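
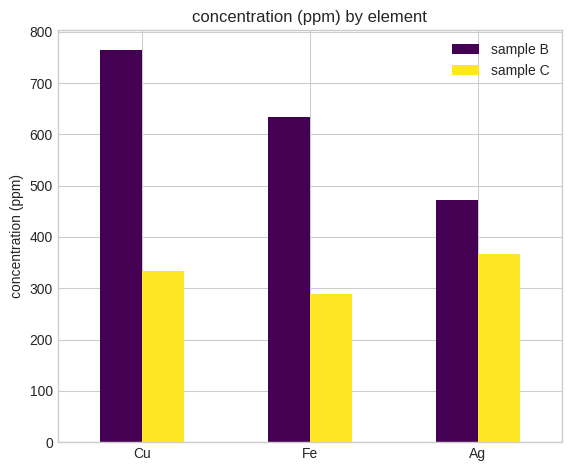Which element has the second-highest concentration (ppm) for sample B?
Fe

Top 3 for sample B: Cu ≈ 800, Fe ≈ 600, Ag ≈ 500.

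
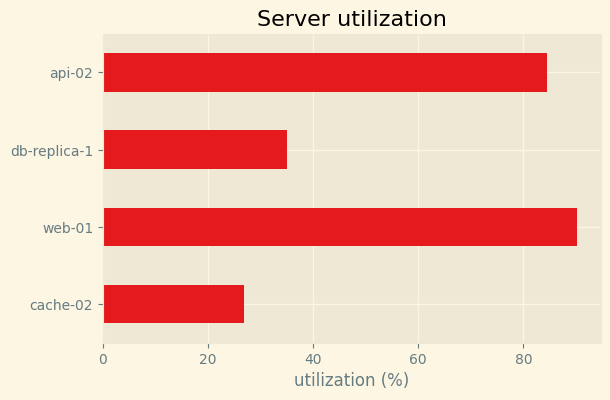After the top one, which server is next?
Top 3: web-01 ≈ 90, api-02 ≈ 80, db-replica-1 ≈ 30.

api-02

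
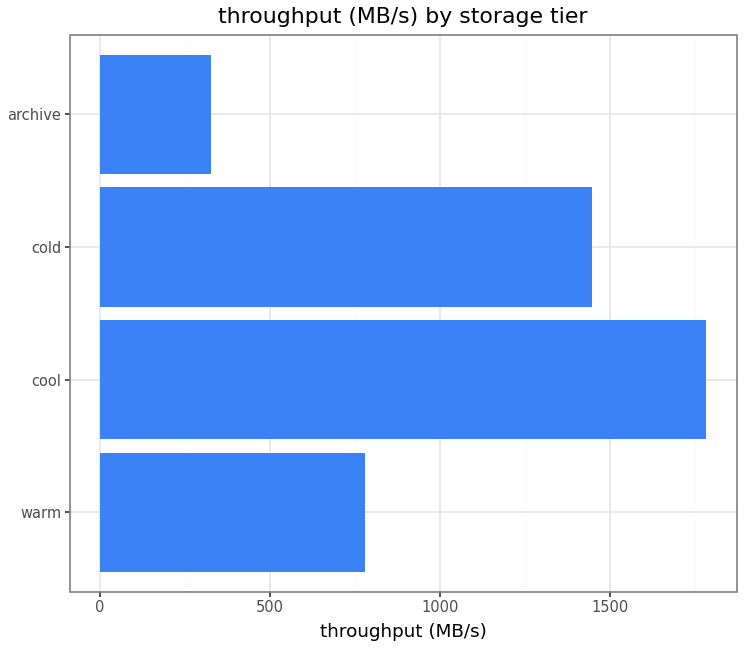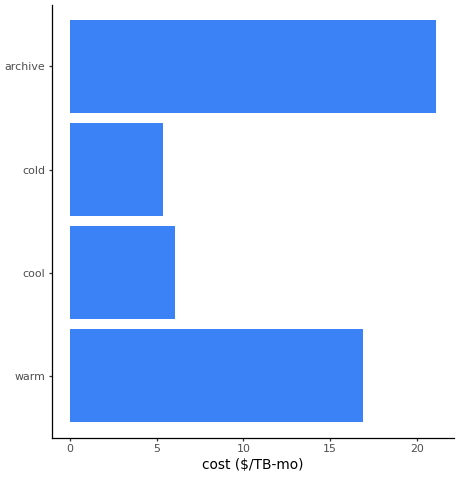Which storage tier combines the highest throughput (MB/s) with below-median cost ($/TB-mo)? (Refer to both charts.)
Chart 2 median cost ($/TB-mo) ≈ 12; below-median storage tiers: cool, cold. Among those, cool has the highest throughput (MB/s) (≈ 1800).

cool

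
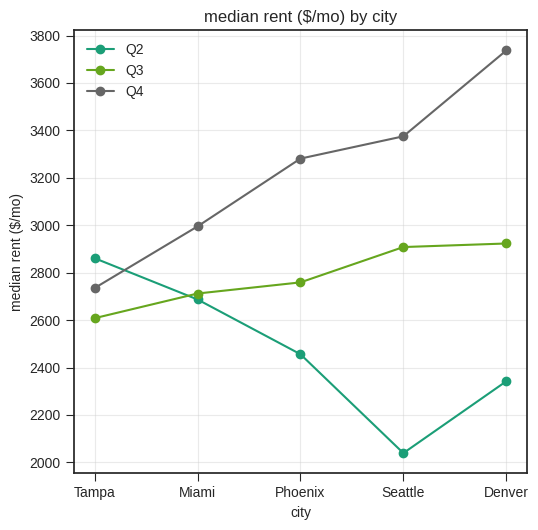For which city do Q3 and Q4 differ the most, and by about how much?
Denver, ≈ 800 $/mo

Denver: Q3 ≈ 3000, Q4 ≈ 3800 → gap ≈ 800. Next-largest (Phoenix) is only ≈ 400.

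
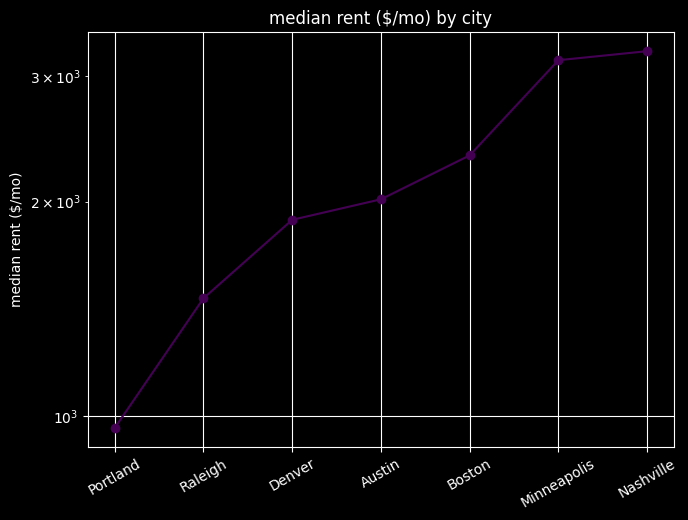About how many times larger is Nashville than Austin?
≈ 1.6×

Nashville ≈ 3200, Austin ≈ 2000; 3200/2000 ≈ 1.6.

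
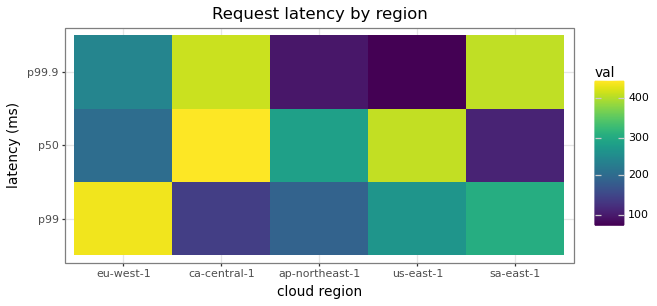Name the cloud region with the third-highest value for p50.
Top 4 for p50: ca-central-1 ≈ 450, us-east-1 ≈ 400, ap-northeast-1 ≈ 300, eu-west-1 ≈ 200.

ap-northeast-1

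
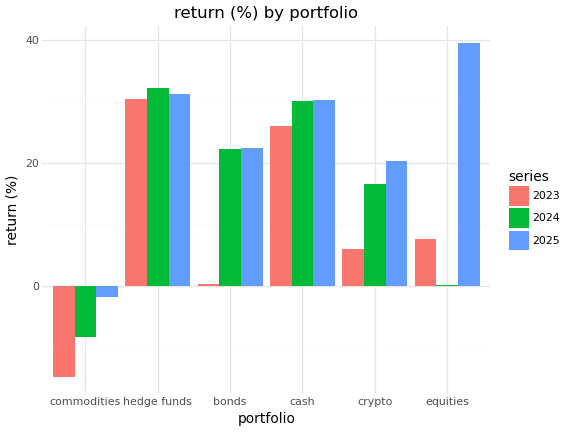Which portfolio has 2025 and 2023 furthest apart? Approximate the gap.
equities: 2025 ≈ 40, 2023 ≈ 10 → gap ≈ 30. Next-largest (bonds) is only ≈ 20.

equities, ≈ 30 %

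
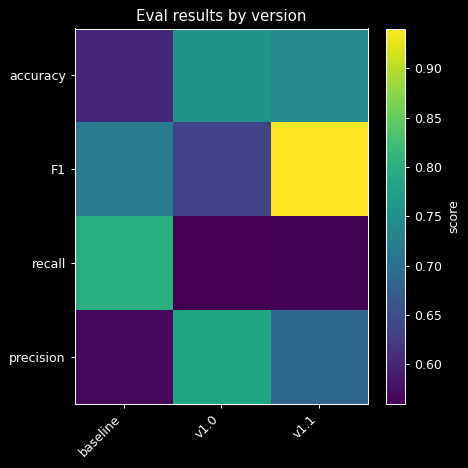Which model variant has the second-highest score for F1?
baseline

Top 3 for F1: v1.1 ≈ 0.95, baseline ≈ 0.70, v1.0 ≈ 0.65.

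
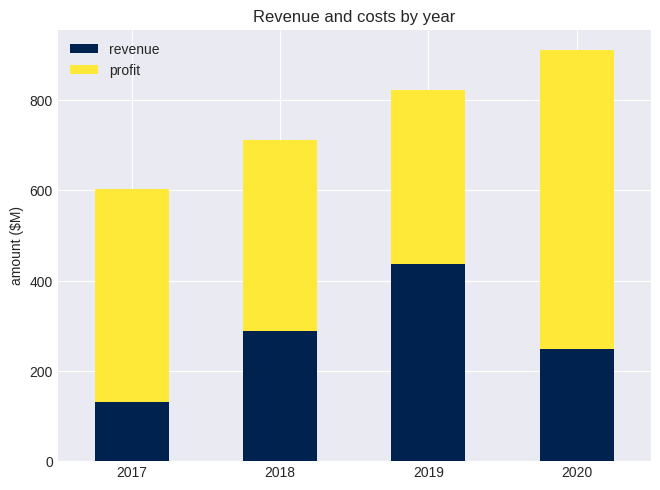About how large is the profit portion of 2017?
≈ 500

profit top ≈ 600, bottom ≈ 100; segment ≈ 500.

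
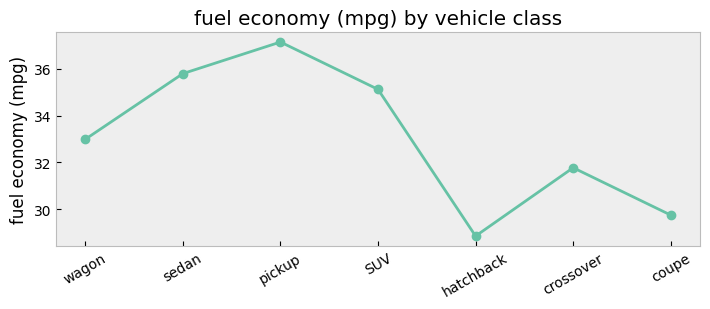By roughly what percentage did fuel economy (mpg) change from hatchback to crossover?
hatchback ≈ 29, crossover ≈ 32; (32 − 29) / 29 ≈ +10.3%.

≈ +10.3%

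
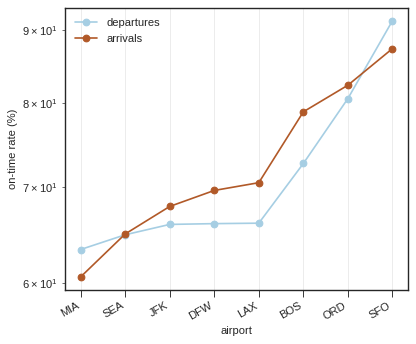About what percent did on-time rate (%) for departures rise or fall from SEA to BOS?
SEA ≈ 65, BOS ≈ 75; (75 − 65) / 65 ≈ +15.4%.

≈ +15.4%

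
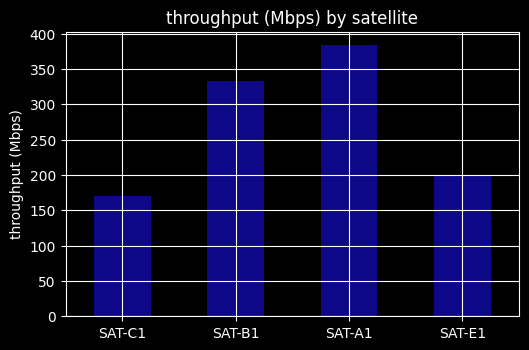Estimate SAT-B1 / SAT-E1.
SAT-B1 ≈ 350, SAT-E1 ≈ 200; 350/200 ≈ 1.75.

≈ 1.75×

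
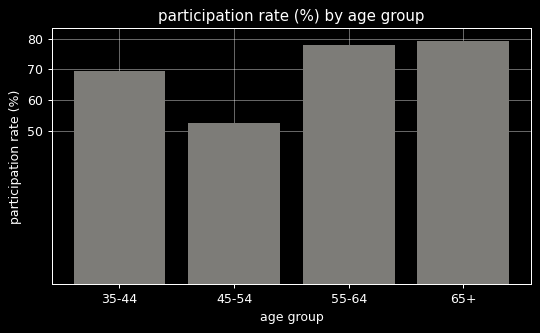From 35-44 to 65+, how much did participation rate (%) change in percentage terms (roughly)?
35-44 ≈ 70, 65+ ≈ 80; (80 − 70) / 70 ≈ +14.3%.

≈ +14.3%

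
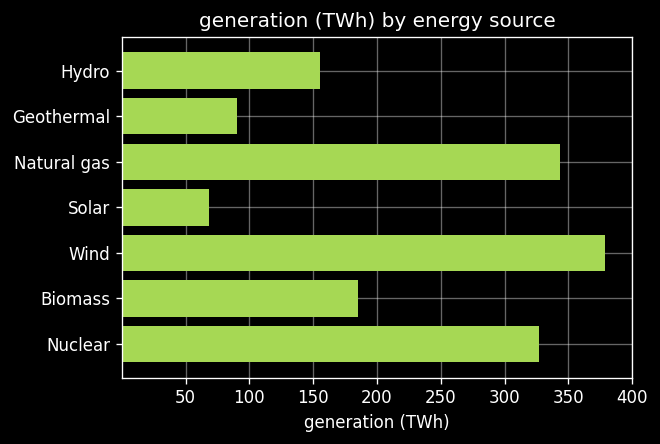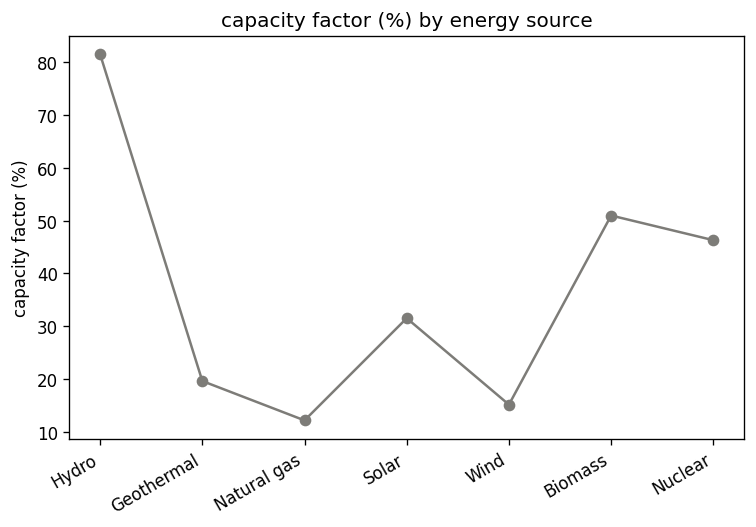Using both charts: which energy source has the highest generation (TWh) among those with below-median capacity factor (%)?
Wind

Chart 2 median capacity factor (%) ≈ 30; below-median energy sources: Geothermal, Natural gas, Wind. Among those, Wind has the highest generation (TWh) (≈ 400).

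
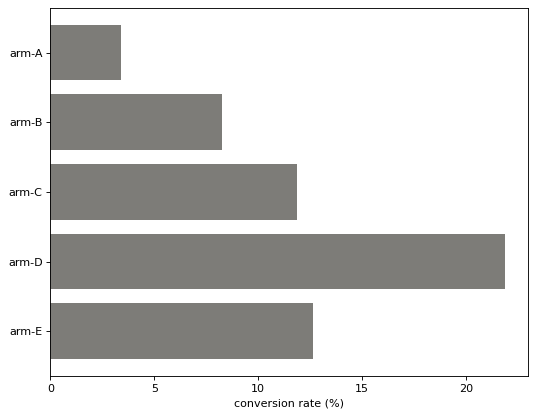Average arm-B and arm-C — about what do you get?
≈ 10

(8 + 12) / 2 ≈ 10.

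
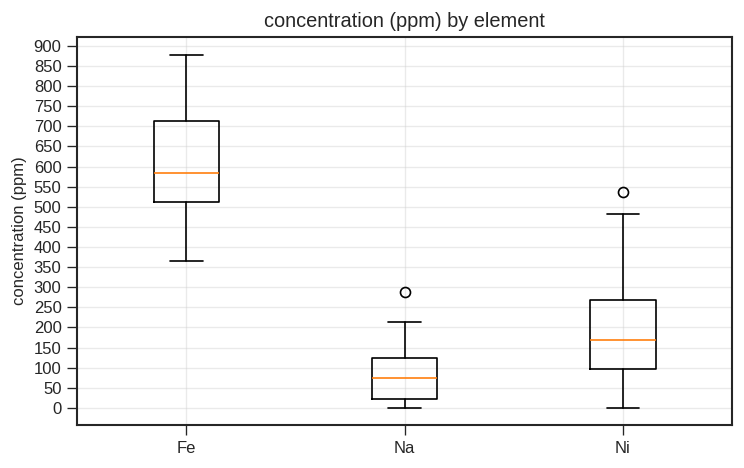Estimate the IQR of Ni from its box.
Q3 ≈ 250, Q1 ≈ 100; IQR ≈ 150.

≈ 150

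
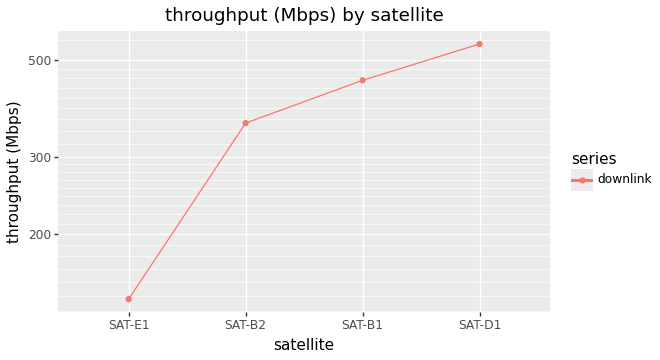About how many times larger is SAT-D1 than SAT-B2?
SAT-D1 ≈ 550, SAT-B2 ≈ 350; 550/350 ≈ 1.57.

≈ 1.57×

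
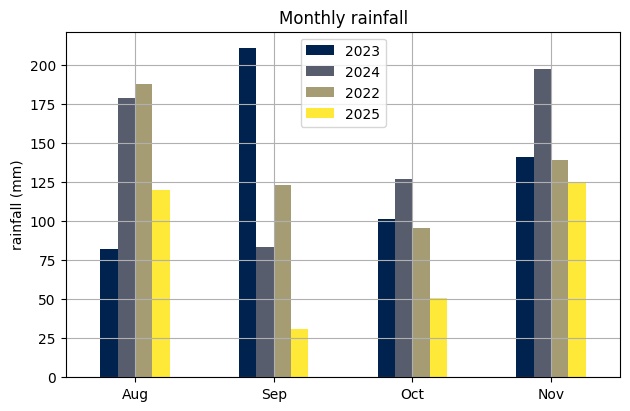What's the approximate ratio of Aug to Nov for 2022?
≈ 1.29×

Aug ≈ 180, Nov ≈ 140; 180/140 ≈ 1.29.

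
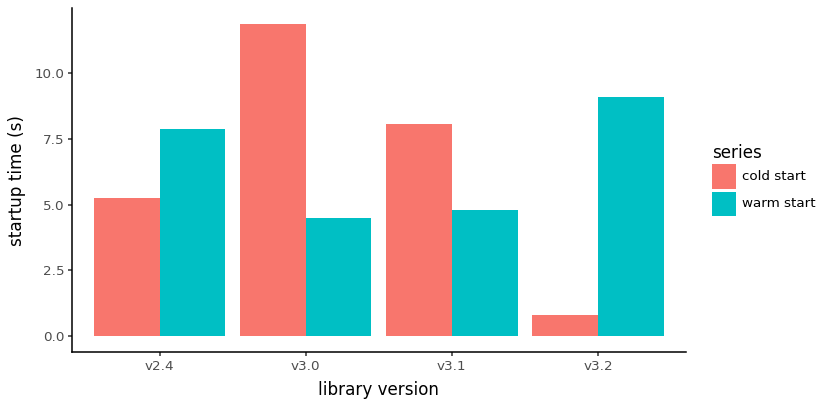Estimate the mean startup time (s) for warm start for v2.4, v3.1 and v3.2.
(8 + 5 + 9) / 3 ≈ 7.

≈ 7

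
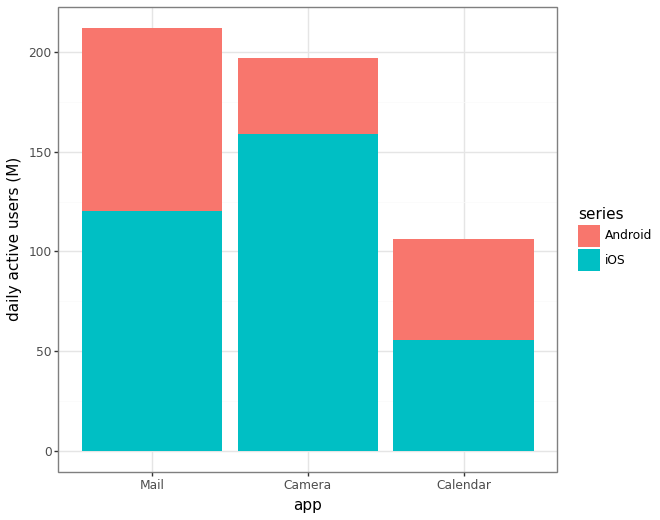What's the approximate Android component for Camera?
≈ 40

Android top ≈ 200, bottom ≈ 160; segment ≈ 40.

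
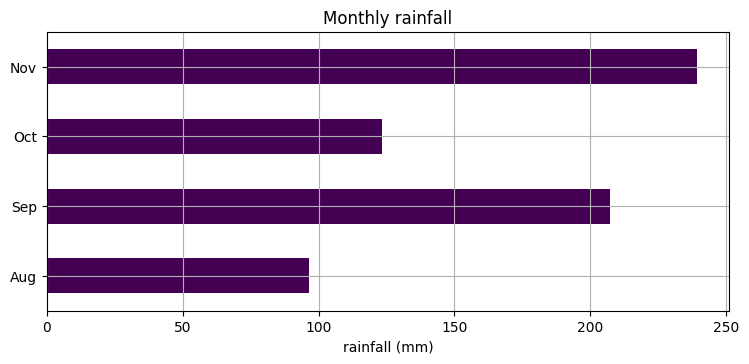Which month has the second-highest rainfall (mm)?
Top 3: Nov ≈ 240, Sep ≈ 200, Oct ≈ 120.

Sep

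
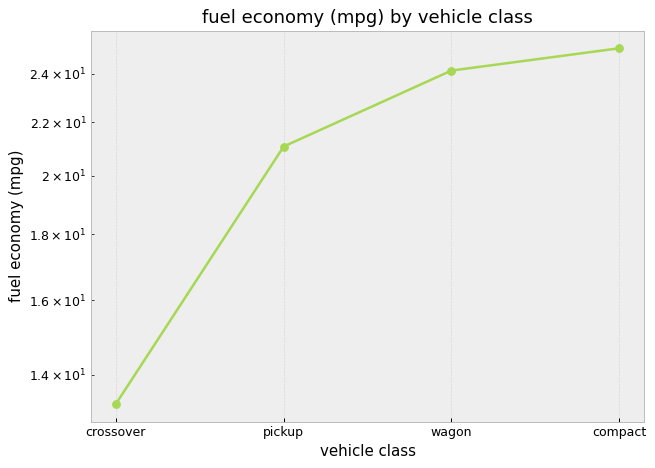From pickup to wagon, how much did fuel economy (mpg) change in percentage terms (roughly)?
pickup ≈ 21, wagon ≈ 24; (24 − 21) / 21 ≈ +14.3%.

≈ +14.3%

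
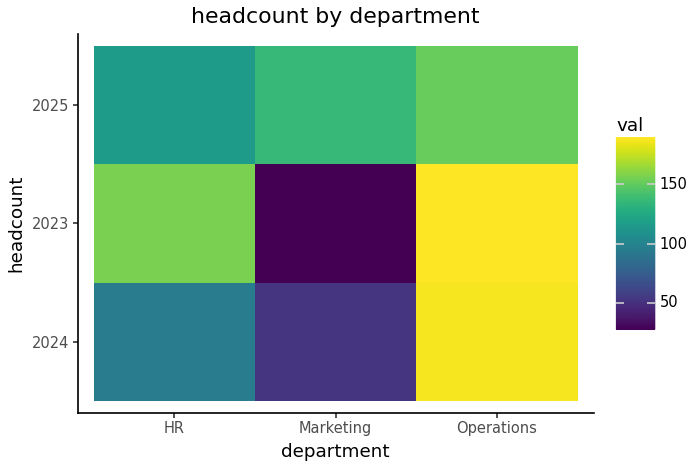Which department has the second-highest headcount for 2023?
Top 3 for 2023: Operations ≈ 200, HR ≈ 160, Marketing ≈ 20.

HR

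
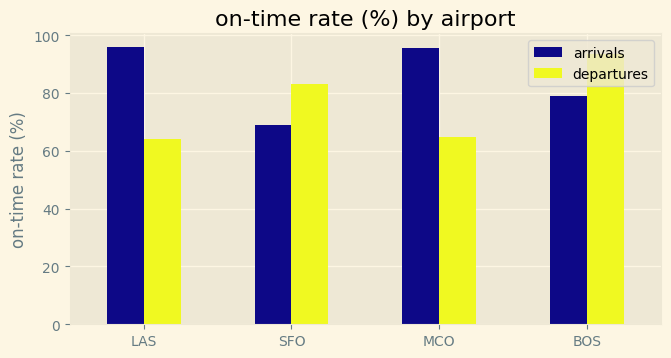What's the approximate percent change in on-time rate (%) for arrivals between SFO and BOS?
≈ +14.3%

SFO ≈ 70, BOS ≈ 80; (80 − 70) / 70 ≈ +14.3%.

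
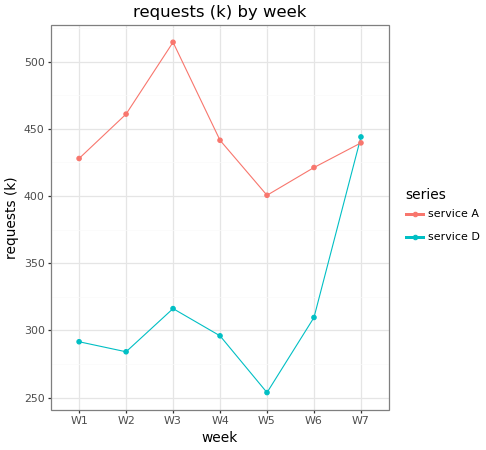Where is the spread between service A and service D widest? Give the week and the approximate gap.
W3: service A ≈ 525, service D ≈ 325 → gap ≈ 200. Next-largest (W2) is only ≈ 175.

W3, ≈ 200 k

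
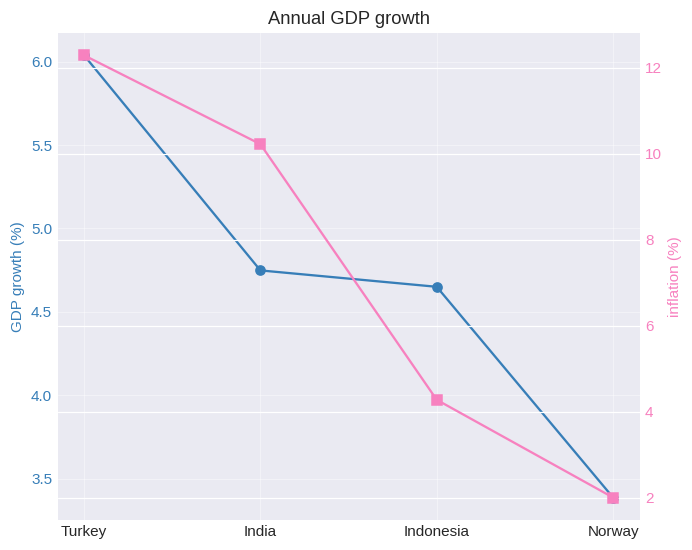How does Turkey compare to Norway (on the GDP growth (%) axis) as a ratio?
≈ 1.71×

Turkey ≈ 6.0, Norway ≈ 3.5; 6.0/3.5 ≈ 1.71.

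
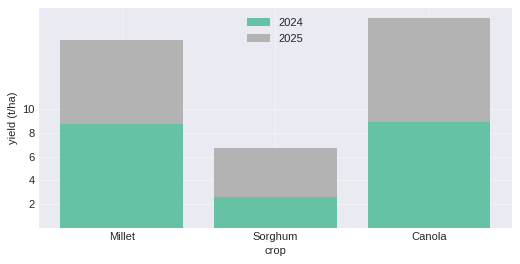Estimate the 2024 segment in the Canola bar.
2024 top ≈ 8, bottom ≈ 0; segment ≈ 8.

≈ 8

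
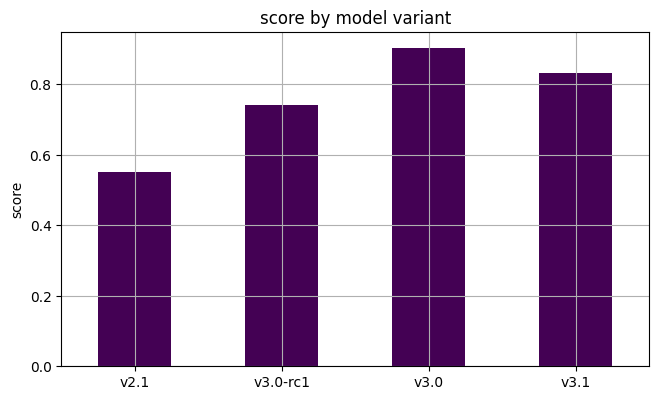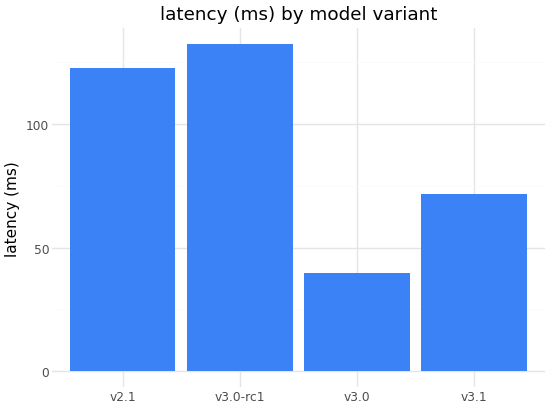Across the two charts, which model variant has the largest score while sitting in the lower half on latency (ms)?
Chart 2 median latency (ms) ≈ 100; below-median model variants: v3.0, v3.1. Among those, v3.0 has the highest score (≈ 0.9).

v3.0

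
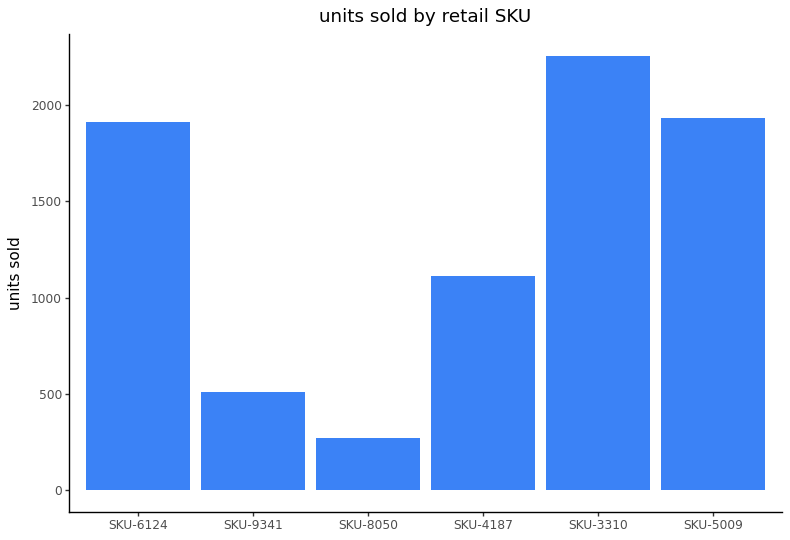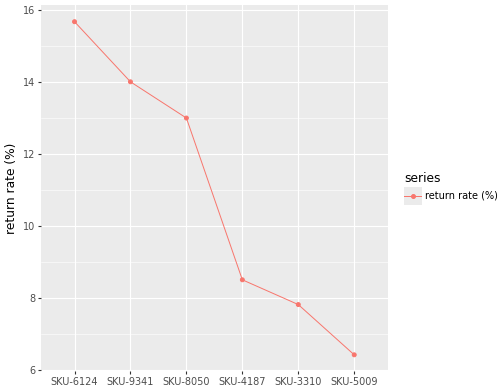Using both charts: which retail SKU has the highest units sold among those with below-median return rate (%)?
Chart 2 median return rate (%) ≈ 10; below-median retail SKUs: SKU-4187, SKU-3310, SKU-5009. Among those, SKU-3310 has the highest units sold (≈ 2500).

SKU-3310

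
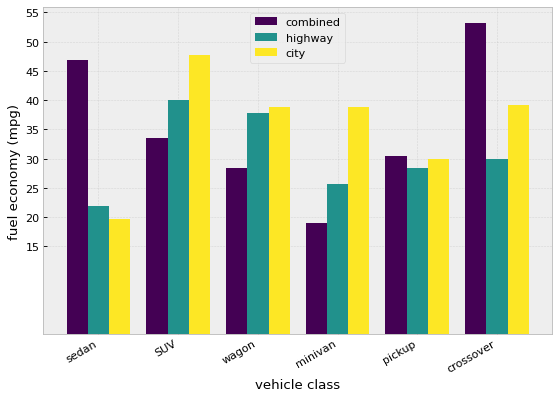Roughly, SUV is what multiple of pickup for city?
SUV ≈ 50, pickup ≈ 30; 50/30 ≈ 1.67.

≈ 1.67×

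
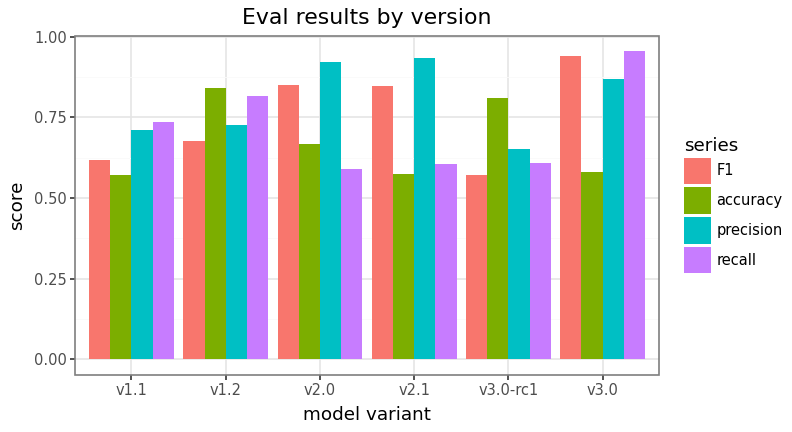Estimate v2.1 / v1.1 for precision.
≈ 1.29×

v2.1 ≈ 0.9, v1.1 ≈ 0.7; 0.9/0.7 ≈ 1.29.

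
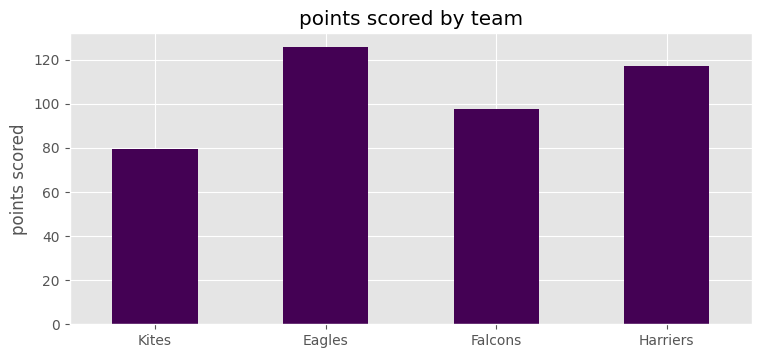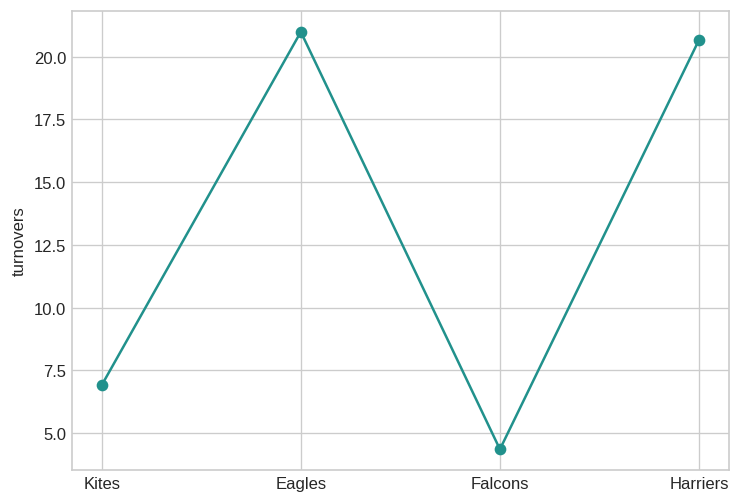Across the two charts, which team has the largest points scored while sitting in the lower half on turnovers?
Falcons

Chart 2 median turnovers ≈ 14; below-median teams: Kites, Falcons. Among those, Falcons has the highest points scored (≈ 100).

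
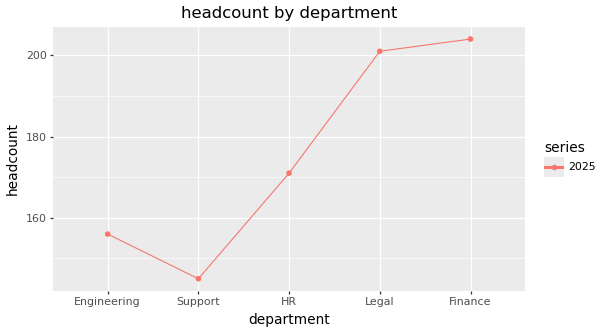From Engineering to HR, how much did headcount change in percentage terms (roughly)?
Engineering ≈ 155, HR ≈ 170; (170 − 155) / 155 ≈ +9.7%.

≈ +9.7%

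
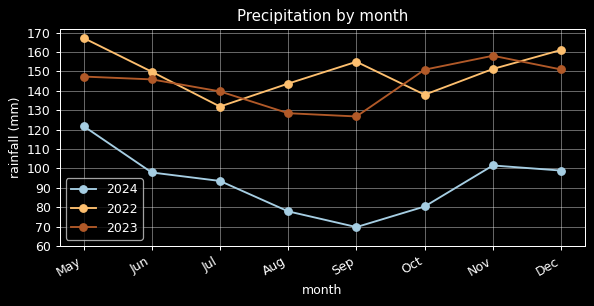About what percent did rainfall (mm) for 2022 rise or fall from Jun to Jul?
Jun ≈ 150, Jul ≈ 130; (130 − 150) / 150 ≈ -13.3%.

≈ -13.3%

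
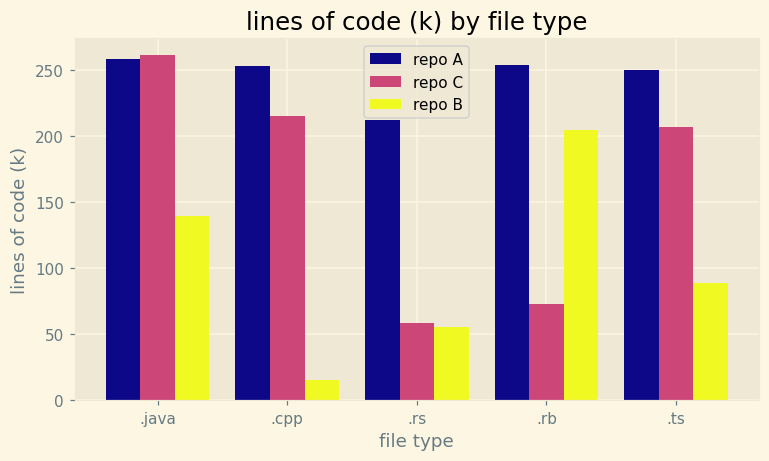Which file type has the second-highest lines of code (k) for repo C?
Top 3 for repo C: .java ≈ 250, .cpp ≈ 225, .ts ≈ 200.

.cpp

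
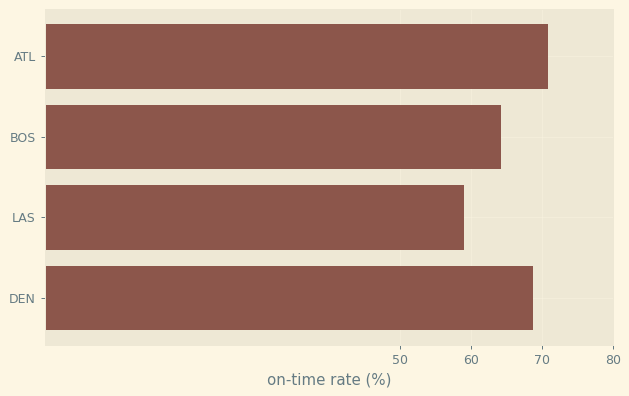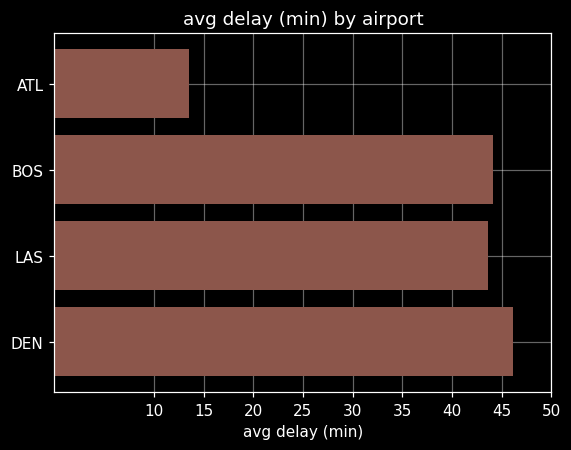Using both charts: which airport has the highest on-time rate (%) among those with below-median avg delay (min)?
Chart 2 median avg delay (min) ≈ 45; below-median airports: ATL, LAS. Among those, ATL has the highest on-time rate (%) (≈ 70).

ATL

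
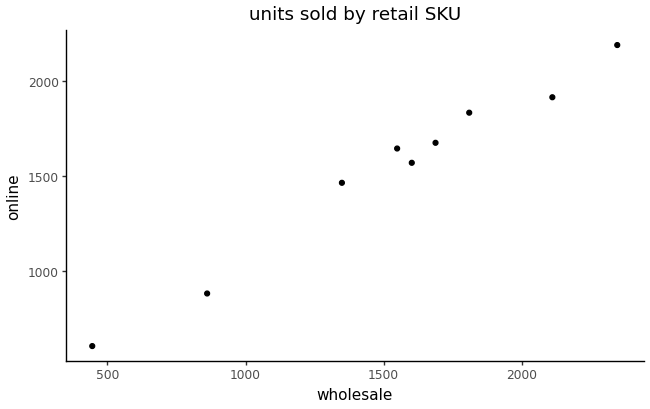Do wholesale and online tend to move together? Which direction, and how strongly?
positive, strong

Points are positively correlated; strong (|r| ≈ 1.0).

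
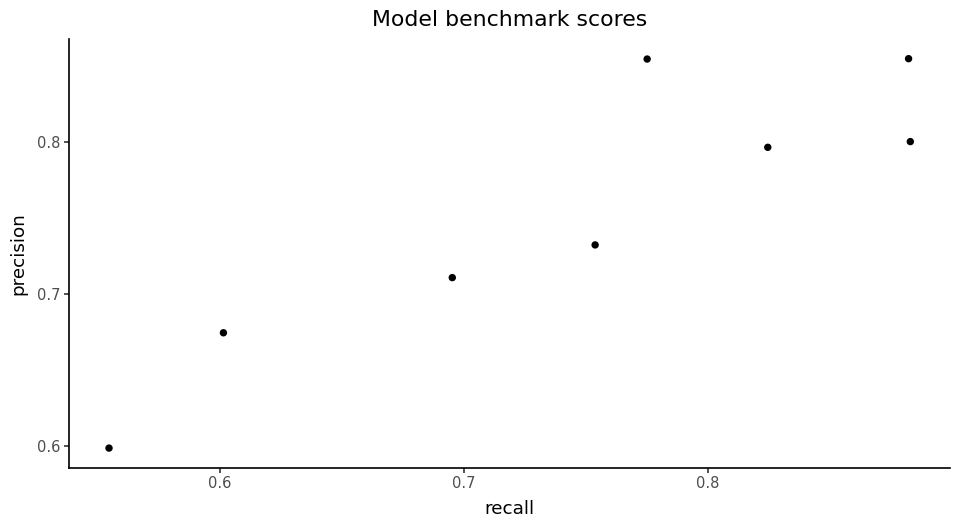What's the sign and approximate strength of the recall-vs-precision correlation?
positive, strong

Points are positively correlated; strong (|r| ≈ 0.9).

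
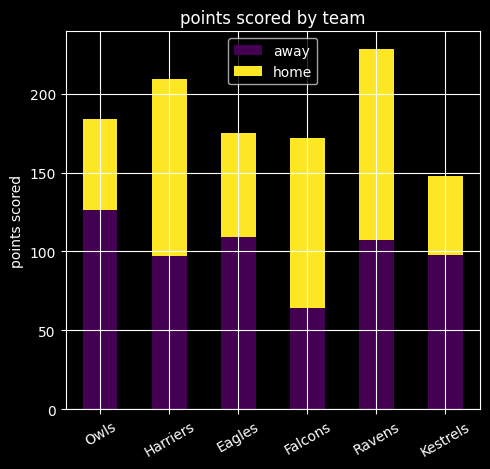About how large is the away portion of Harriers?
≈ 100

away top ≈ 100, bottom ≈ 0; segment ≈ 100.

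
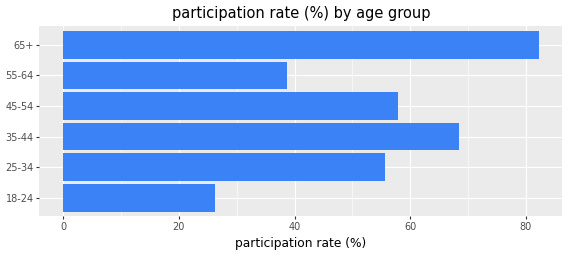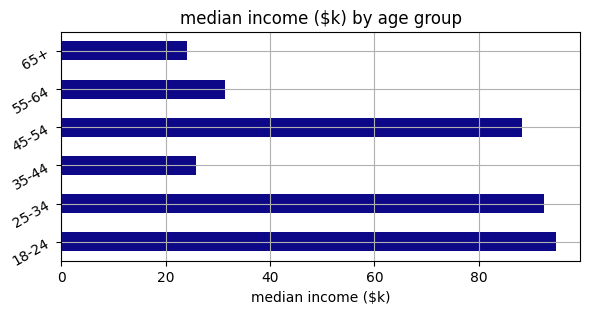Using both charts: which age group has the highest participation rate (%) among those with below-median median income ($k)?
Chart 2 median median income ($k) ≈ 60; below-median age groups: 35-44, 55-64, 65+. Among those, 65+ has the highest participation rate (%) (≈ 80).

65+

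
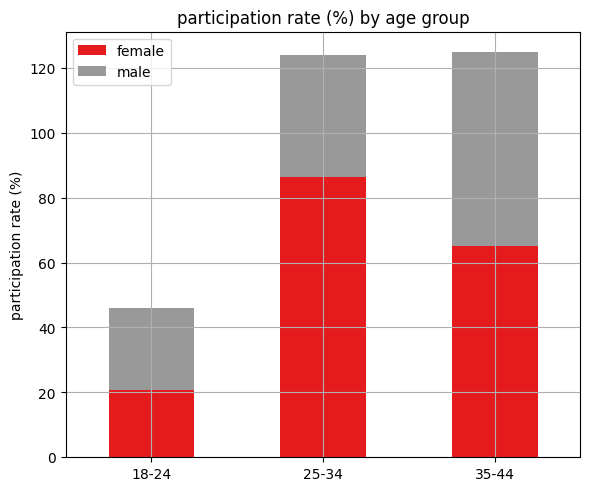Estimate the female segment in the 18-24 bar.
female top ≈ 20, bottom ≈ 0; segment ≈ 20.

≈ 20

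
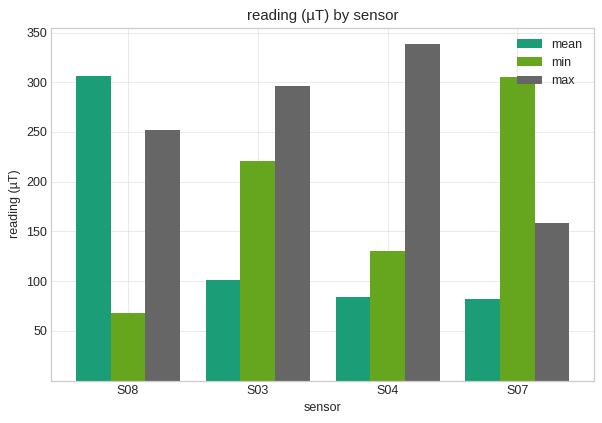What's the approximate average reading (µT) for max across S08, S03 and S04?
(250 + 300 + 350) / 3 ≈ 300.

≈ 300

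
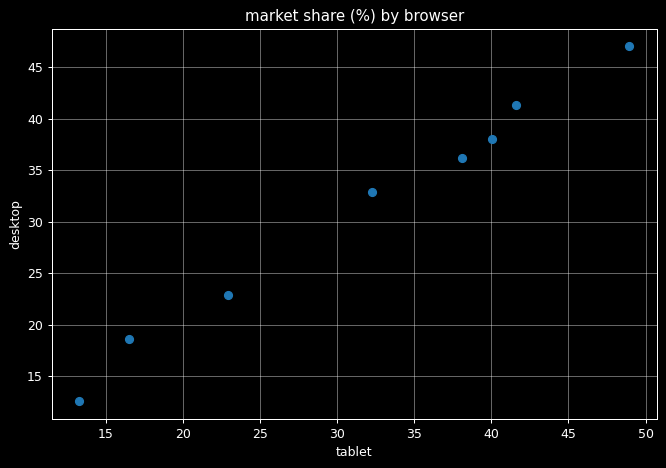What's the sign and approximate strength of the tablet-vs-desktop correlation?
positive, strong

Points are positively correlated; strong (|r| ≈ 1.0).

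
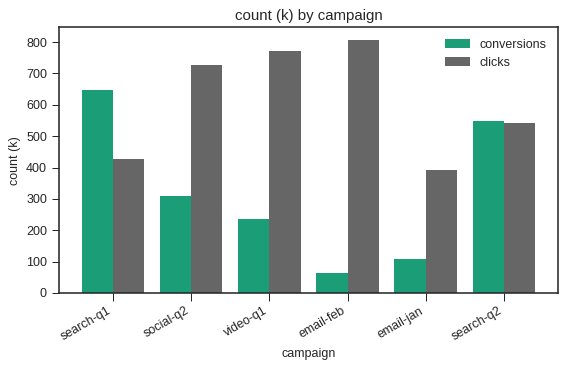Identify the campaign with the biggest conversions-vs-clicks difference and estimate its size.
email-feb: conversions ≈ 100, clicks ≈ 800 → gap ≈ 700. Next-largest (video-q1) is only ≈ 600.

email-feb, ≈ 700 k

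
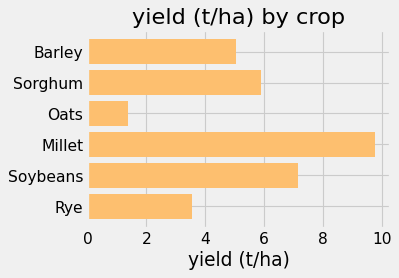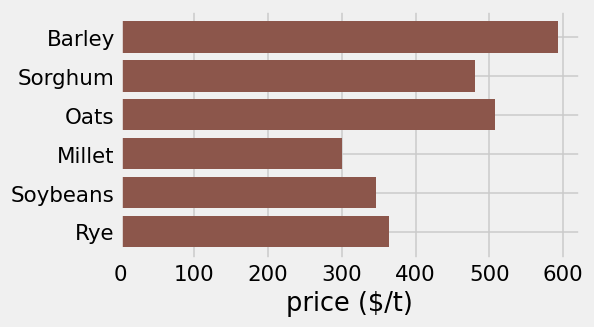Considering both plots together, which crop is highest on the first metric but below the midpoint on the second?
Millet

Chart 2 median price ($/t) ≈ 400; below-median crops: Millet, Soybeans, Rye. Among those, Millet has the highest yield (t/ha) (≈ 10).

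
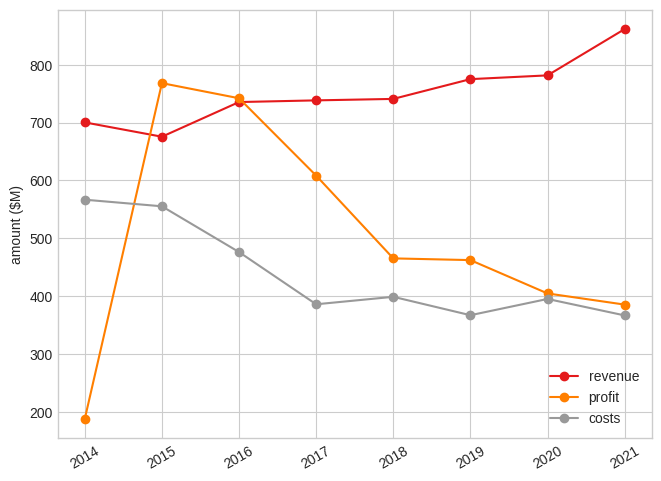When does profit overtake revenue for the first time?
2015

2014: profit ≈ 200 vs revenue ≈ 700 (not yet); 2015: profit ≈ 800 vs revenue ≈ 700 (first crossover).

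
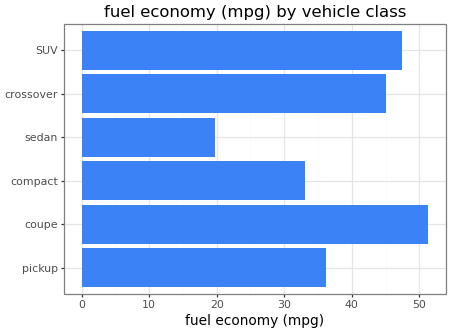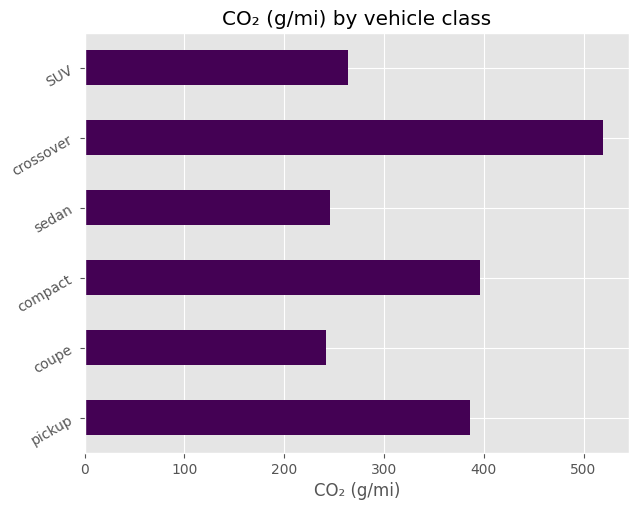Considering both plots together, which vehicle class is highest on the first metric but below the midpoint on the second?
coupe

Chart 2 median CO₂ (g/mi) ≈ 350; below-median vehicle classes: coupe, sedan, SUV. Among those, coupe has the highest fuel economy (mpg) (≈ 50).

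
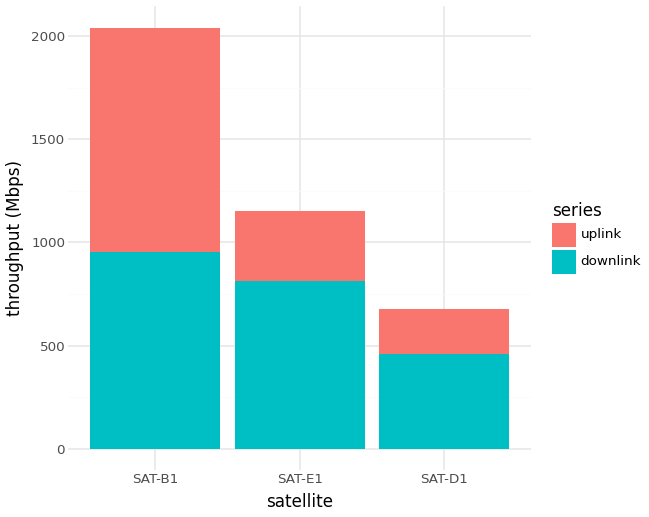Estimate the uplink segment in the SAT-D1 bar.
uplink top ≈ 600, bottom ≈ 400; segment ≈ 200.

≈ 200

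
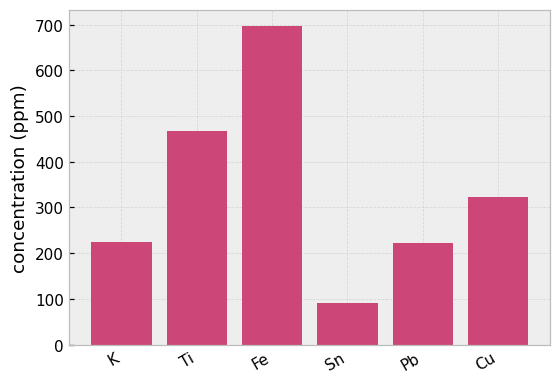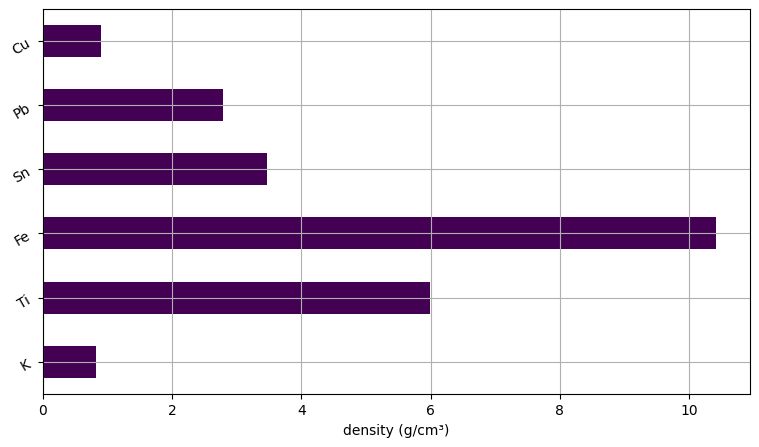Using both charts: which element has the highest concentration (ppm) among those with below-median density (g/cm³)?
Cu

Chart 2 median density (g/cm³) ≈ 3; below-median elements: K, Pb, Cu. Among those, Cu has the highest concentration (ppm) (≈ 300).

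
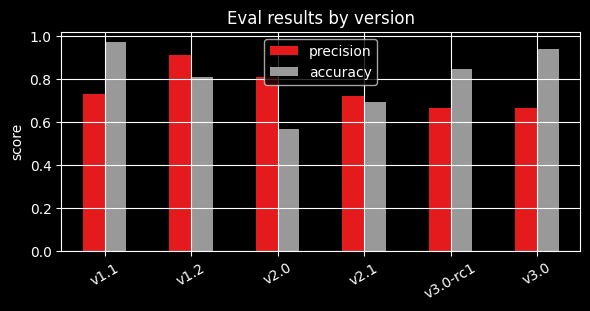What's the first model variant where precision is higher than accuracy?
v1.2

v1.1: precision ≈ 0.7 vs accuracy ≈ 1.0 (not yet); v1.2: precision ≈ 0.9 vs accuracy ≈ 0.8 (first crossover).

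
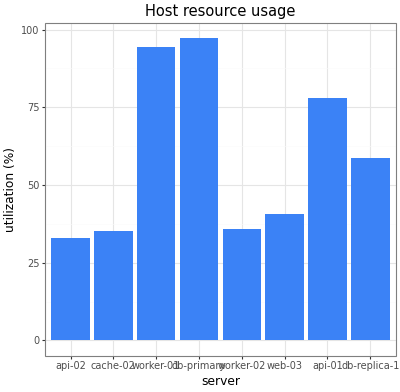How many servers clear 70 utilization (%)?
3

Above 70: worker-01, db-primary, api-01.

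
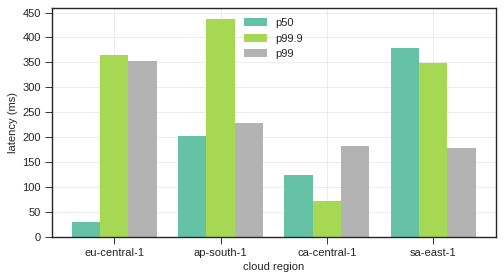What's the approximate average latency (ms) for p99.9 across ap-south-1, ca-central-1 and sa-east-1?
(450 + 50 + 350) / 3 ≈ 283.

≈ 283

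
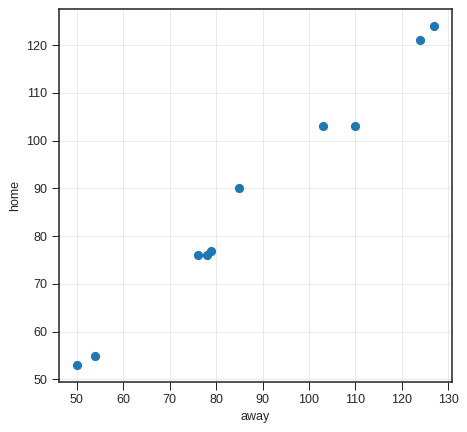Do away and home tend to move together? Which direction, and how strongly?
Points are positively correlated; strong (|r| ≈ 1.0).

positive, strong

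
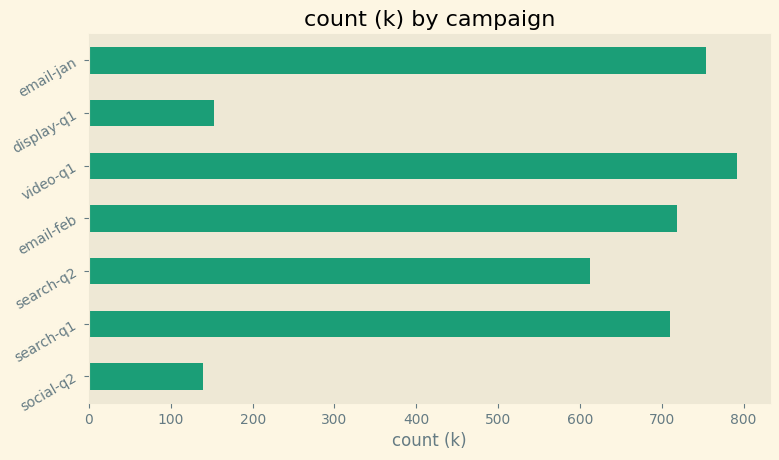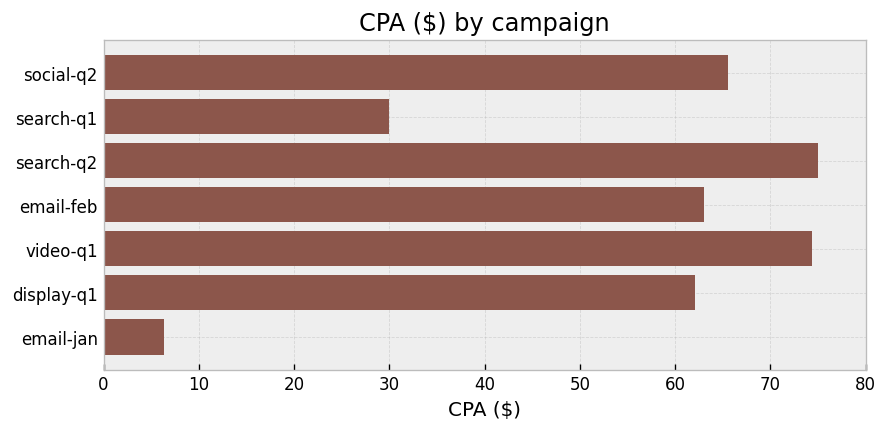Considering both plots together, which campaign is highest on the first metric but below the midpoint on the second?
Chart 2 median CPA ($) ≈ 60; below-median campaigns: search-q1, display-q1, email-jan. Among those, email-jan has the highest count (k) (≈ 800).

email-jan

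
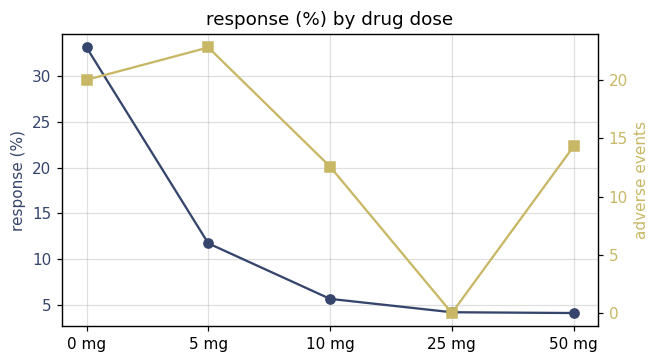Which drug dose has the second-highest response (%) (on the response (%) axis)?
Top 3 (on the response (%) axis): 0 mg ≈ 35, 5 mg ≈ 10, 10 mg ≈ 5.

5 mg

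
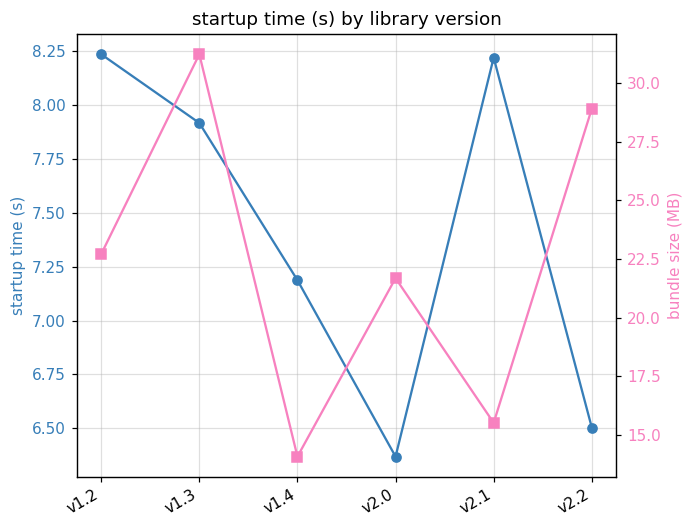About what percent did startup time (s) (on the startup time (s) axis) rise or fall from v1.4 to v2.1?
≈ +13.9%

v1.4 ≈ 7.2, v2.1 ≈ 8.2; (8.2 − 7.2) / 7.2 ≈ +13.9%.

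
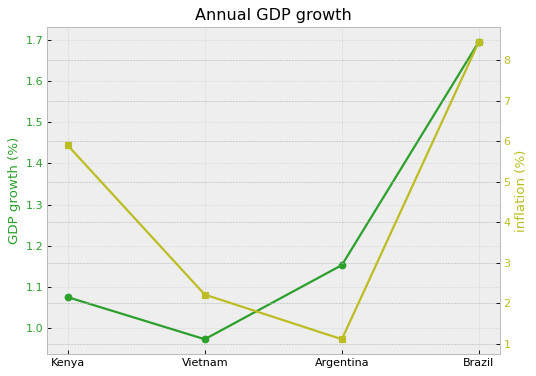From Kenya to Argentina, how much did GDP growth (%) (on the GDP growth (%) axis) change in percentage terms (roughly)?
≈ +9.1%

Kenya ≈ 1.1, Argentina ≈ 1.2; (1.2 − 1.1) / 1.1 ≈ +9.1%.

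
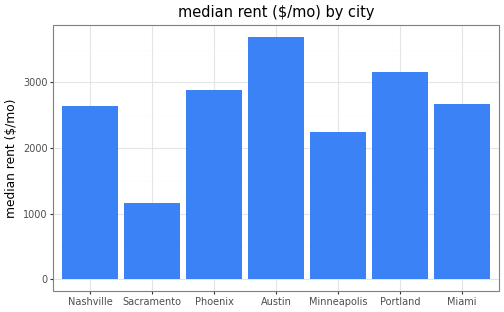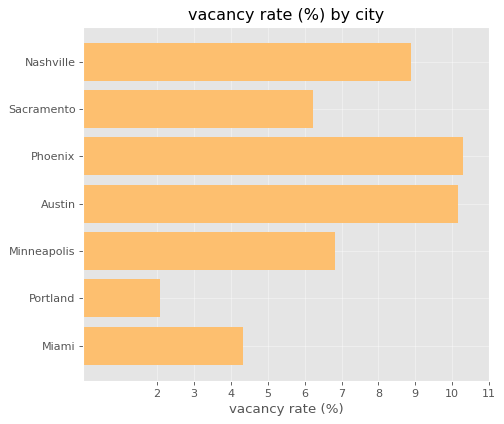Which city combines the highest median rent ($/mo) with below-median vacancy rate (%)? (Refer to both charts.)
Chart 2 median vacancy rate (%) ≈ 7; below-median cities: Sacramento, Portland, Miami. Among those, Portland has the highest median rent ($/mo) (≈ 3000).

Portland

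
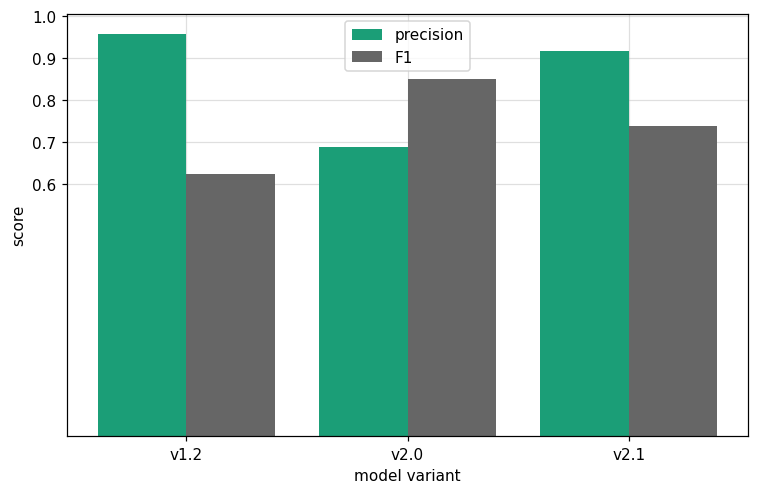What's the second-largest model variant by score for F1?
v2.1

Top 3 for F1: v2.0 ≈ 0.9, v2.1 ≈ 0.7, v1.2 ≈ 0.6.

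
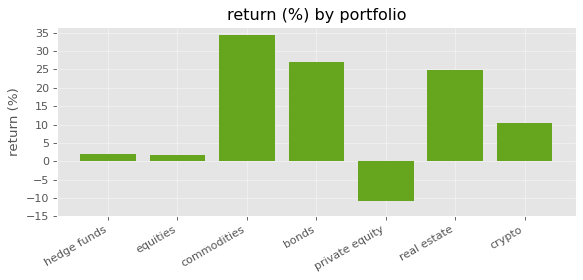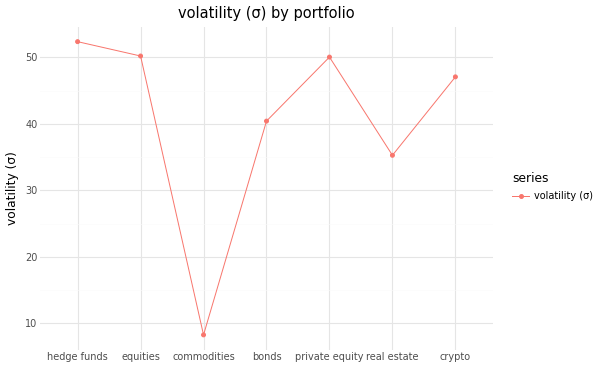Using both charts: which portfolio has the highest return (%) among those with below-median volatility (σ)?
Chart 2 median volatility (σ) ≈ 45; below-median portfolios: commodities, bonds, real estate. Among those, commodities has the highest return (%) (≈ 35).

commodities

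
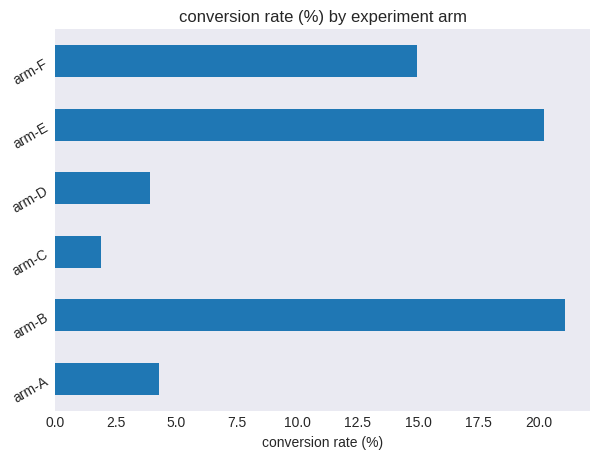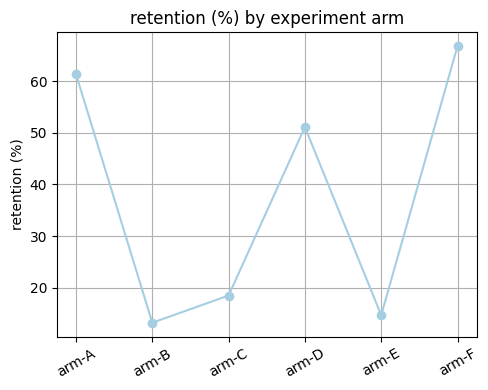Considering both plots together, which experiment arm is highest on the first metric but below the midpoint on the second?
Chart 2 median retention (%) ≈ 30; below-median experiment arms: arm-B, arm-C, arm-E. Among those, arm-B has the highest conversion rate (%) (≈ 22).

arm-B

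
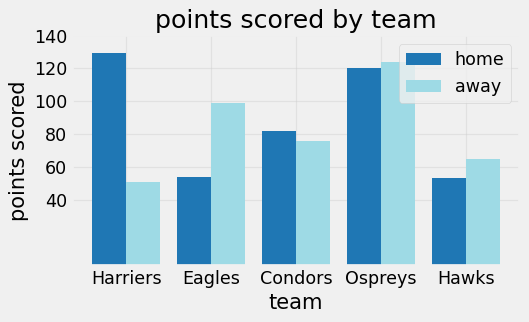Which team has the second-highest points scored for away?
Top 3 for away: Ospreys ≈ 120, Eagles ≈ 100, Condors ≈ 80.

Eagles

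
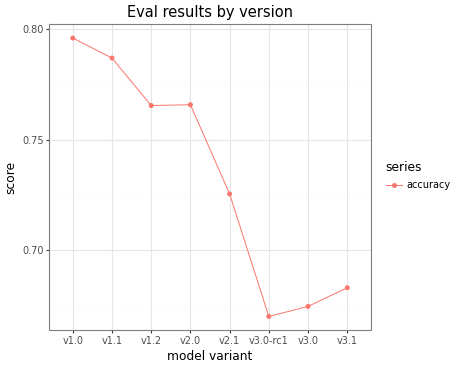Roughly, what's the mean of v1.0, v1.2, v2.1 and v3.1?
(0.80 + 0.76 + 0.72 + 0.68) / 4 ≈ 0.74.

≈ 0.74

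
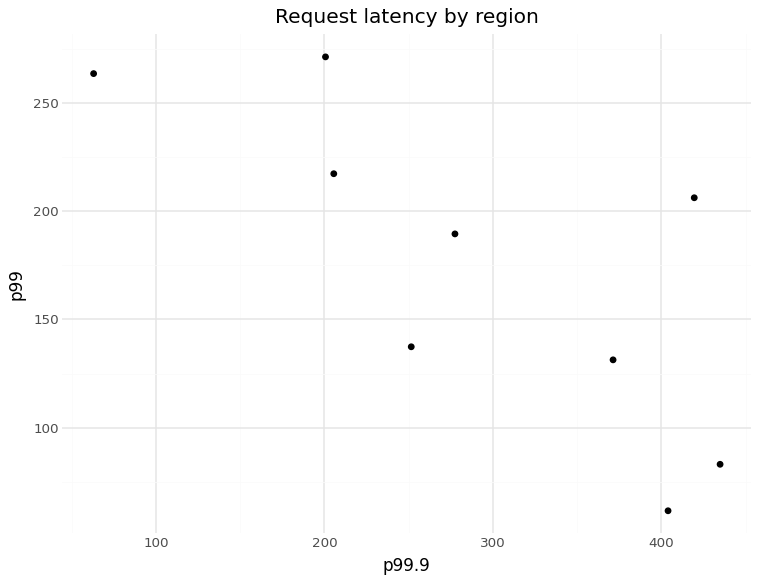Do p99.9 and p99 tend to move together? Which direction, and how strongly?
negative, strong

Points are negatively correlated; strong (|r| ≈ 0.8).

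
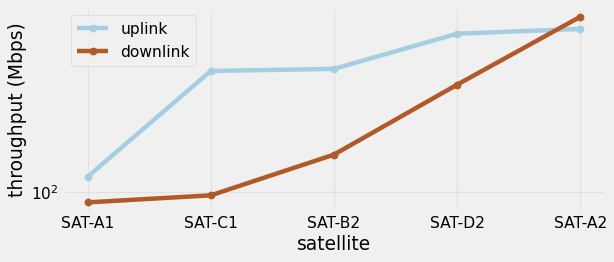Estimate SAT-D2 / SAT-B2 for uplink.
SAT-D2 ≈ 700, SAT-B2 ≈ 500; 700/500 ≈ 1.4.

≈ 1.4×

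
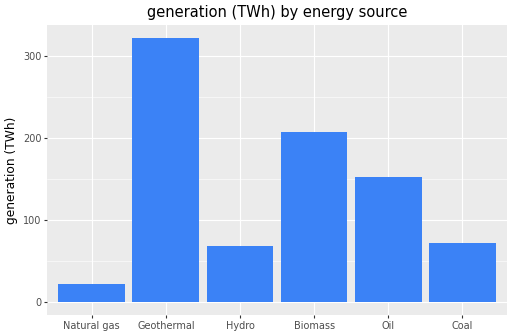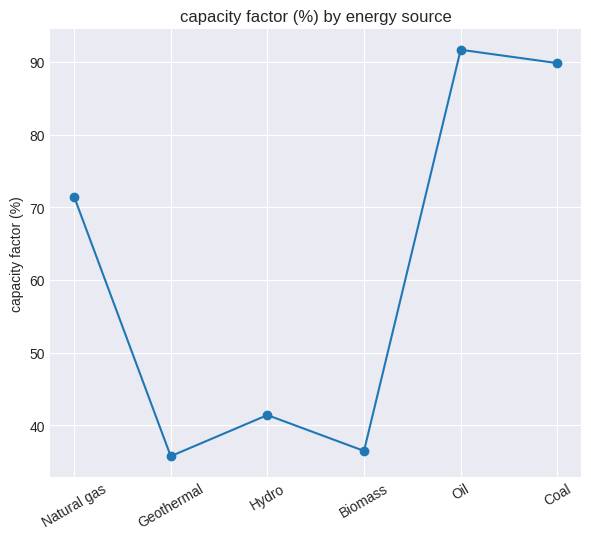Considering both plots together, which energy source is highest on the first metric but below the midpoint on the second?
Geothermal

Chart 2 median capacity factor (%) ≈ 60; below-median energy sources: Geothermal, Hydro, Biomass. Among those, Geothermal has the highest generation (TWh) (≈ 300).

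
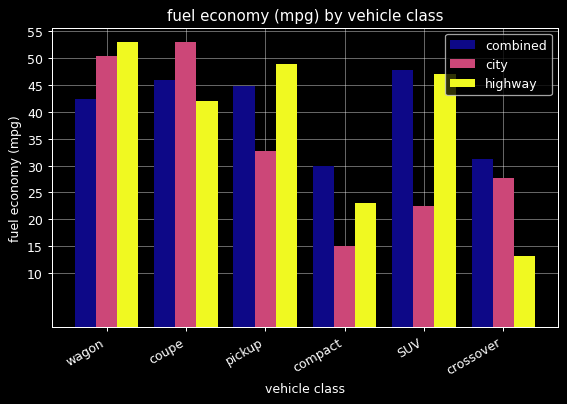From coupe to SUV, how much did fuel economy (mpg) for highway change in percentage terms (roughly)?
≈ +12.5%

coupe ≈ 40, SUV ≈ 45; (45 − 40) / 40 ≈ +12.5%.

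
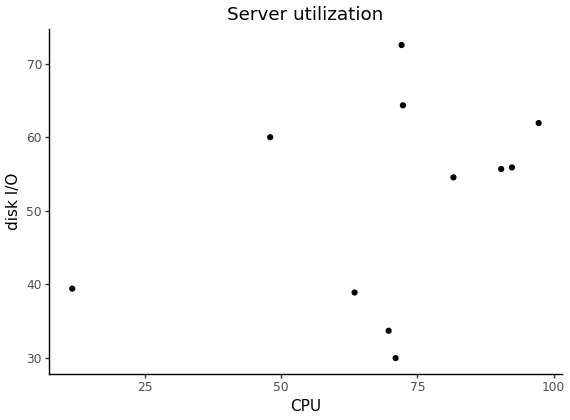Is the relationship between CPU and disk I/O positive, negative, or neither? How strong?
Points are positively correlated; weak (|r| ≈ 0.3).

positive, weak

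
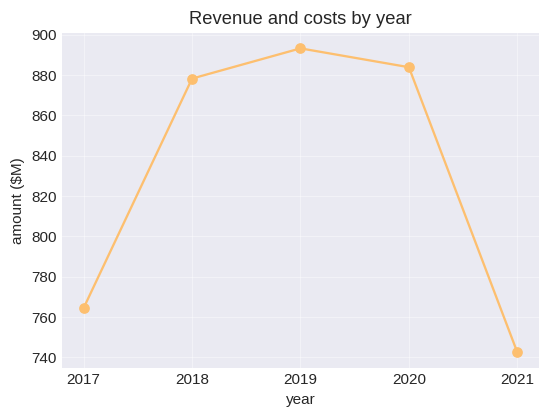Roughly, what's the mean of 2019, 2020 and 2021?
(900 + 880 + 740) / 3 ≈ 840.

≈ 840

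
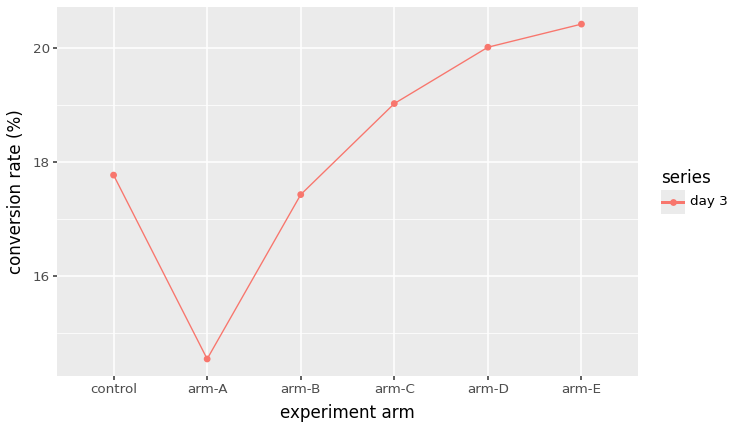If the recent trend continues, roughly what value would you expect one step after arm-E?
≈ 21.25

Last three: 19.0, 20.0, 20.5 → slope ≈ 0.75/step → next ≈ 21.25.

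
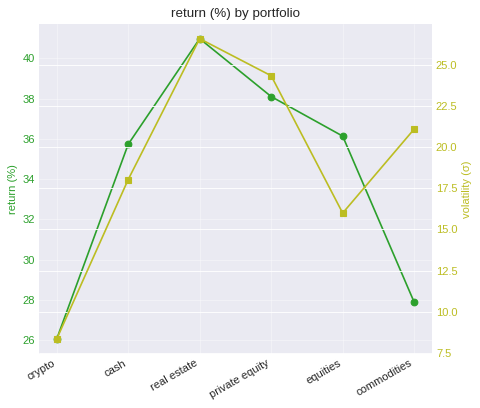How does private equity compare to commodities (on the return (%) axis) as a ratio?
≈ 1.36×

private equity ≈ 38, commodities ≈ 28; 38/28 ≈ 1.36.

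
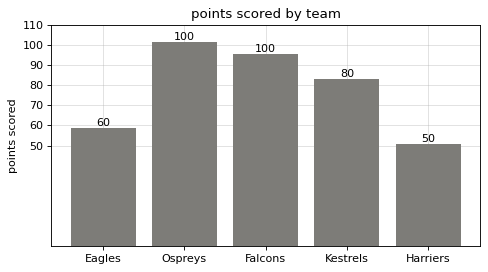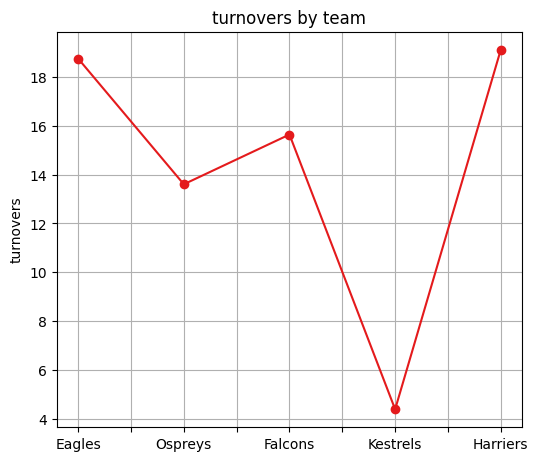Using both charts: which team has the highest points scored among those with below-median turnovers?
Ospreys

Chart 2 median turnovers ≈ 16; below-median teams: Ospreys, Kestrels. Among those, Ospreys has the highest points scored (≈ 100).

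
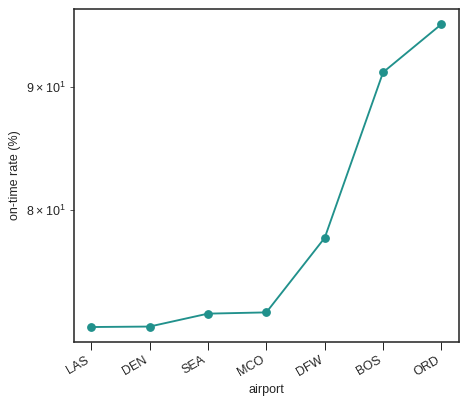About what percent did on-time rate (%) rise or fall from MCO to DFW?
MCO ≈ 72, DFW ≈ 78; (78 − 72) / 72 ≈ +8.3%.

≈ +8.3%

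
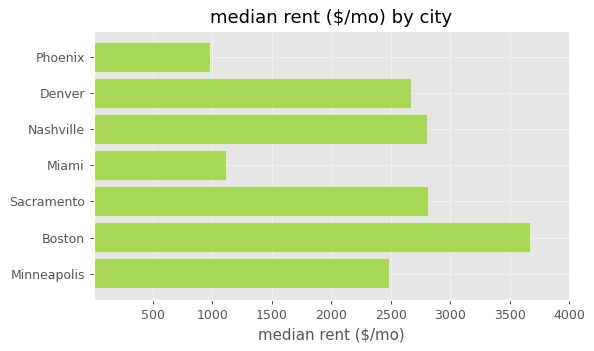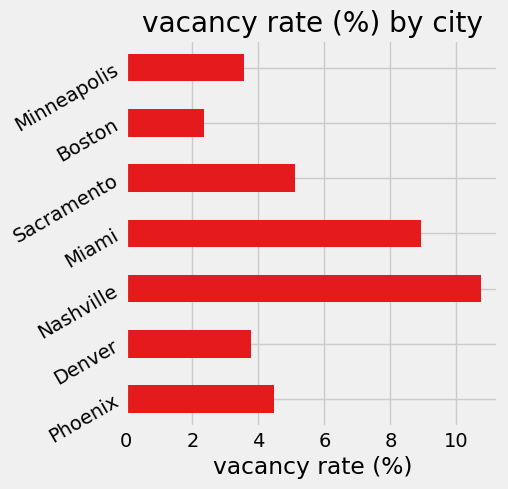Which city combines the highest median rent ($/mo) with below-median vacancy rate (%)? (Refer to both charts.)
Boston

Chart 2 median vacancy rate (%) ≈ 4; below-median cities: Denver, Boston, Minneapolis. Among those, Boston has the highest median rent ($/mo) (≈ 3500).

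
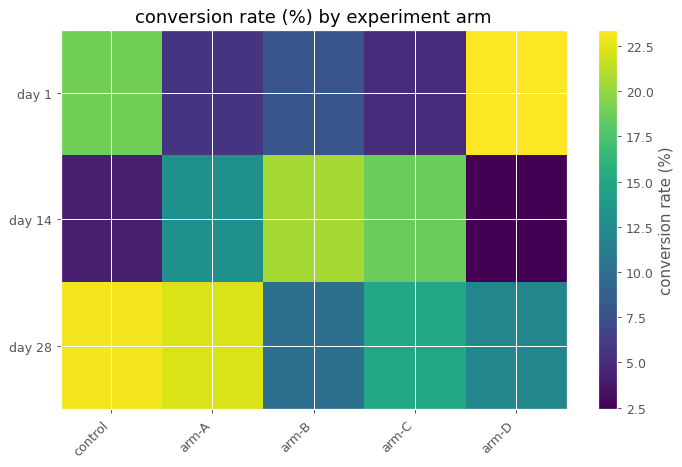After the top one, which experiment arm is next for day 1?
Top 3 for day 1: arm-D ≈ 24, control ≈ 18, arm-B ≈ 8.

control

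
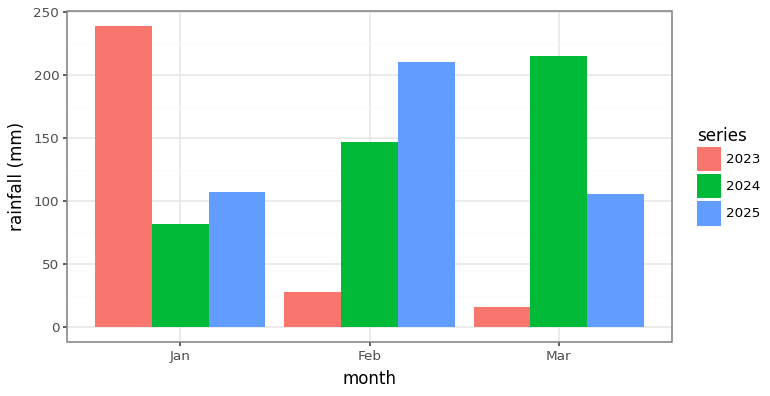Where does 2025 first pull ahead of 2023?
Jan: 2025 ≈ 100 vs 2023 ≈ 240 (not yet); Feb: 2025 ≈ 220 vs 2023 ≈ 20 (first crossover).

Feb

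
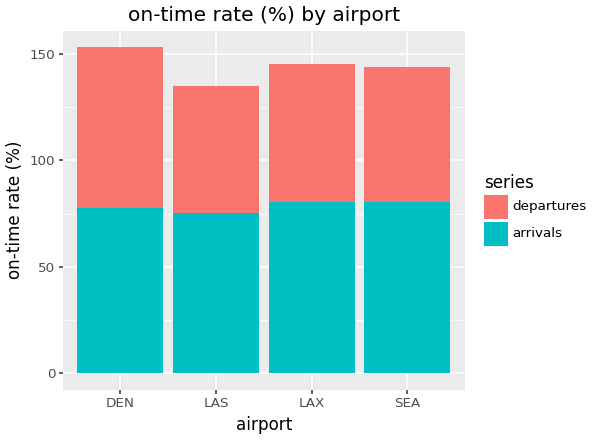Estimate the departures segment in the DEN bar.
≈ 80

departures top ≈ 160, bottom ≈ 80; segment ≈ 80.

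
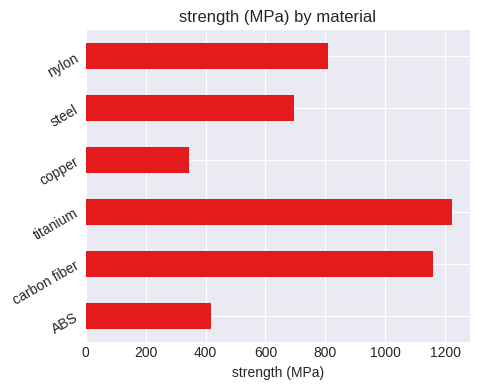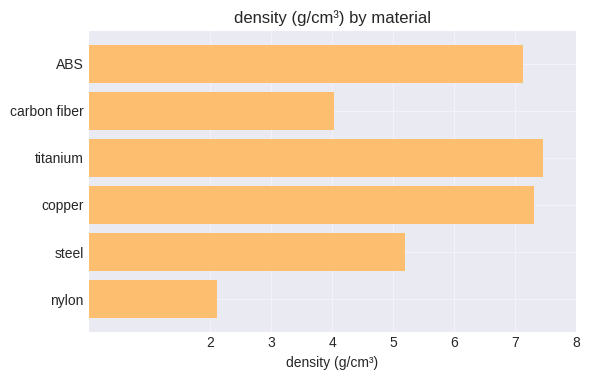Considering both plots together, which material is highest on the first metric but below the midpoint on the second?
carbon fiber

Chart 2 median density (g/cm³) ≈ 6; below-median materials: carbon fiber, steel, nylon. Among those, carbon fiber has the highest strength (MPa) (≈ 1200).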